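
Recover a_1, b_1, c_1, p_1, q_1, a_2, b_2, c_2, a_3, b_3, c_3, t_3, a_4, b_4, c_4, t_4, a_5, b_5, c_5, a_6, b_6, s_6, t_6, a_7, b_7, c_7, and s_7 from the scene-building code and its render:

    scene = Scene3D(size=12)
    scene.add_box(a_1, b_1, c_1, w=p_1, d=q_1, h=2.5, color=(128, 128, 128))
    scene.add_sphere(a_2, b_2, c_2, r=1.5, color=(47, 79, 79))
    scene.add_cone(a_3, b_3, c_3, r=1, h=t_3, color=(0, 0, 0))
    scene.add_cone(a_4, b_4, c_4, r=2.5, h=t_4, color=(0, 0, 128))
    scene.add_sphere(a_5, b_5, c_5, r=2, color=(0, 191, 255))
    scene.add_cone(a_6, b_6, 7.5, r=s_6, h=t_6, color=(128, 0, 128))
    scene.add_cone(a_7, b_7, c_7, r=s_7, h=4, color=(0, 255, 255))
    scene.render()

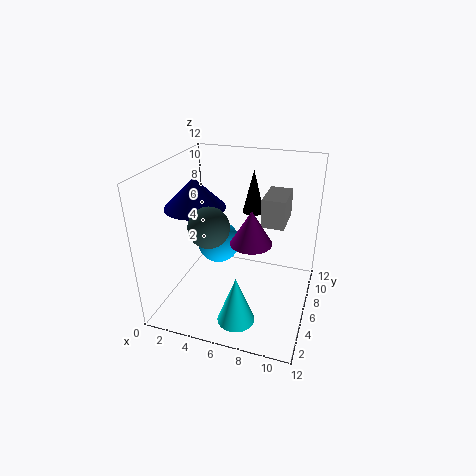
a_1 = 7.5; b_1 = 7.5; c_1 = 6.5; p_1 = 2; q_1 = 3.5; a_2 = 5; b_2 = 2.5; c_2 = 8.5; a_3 = 6; b_3 = 10.5; c_3 = 6.5; t_3 = 4; a_4 = 2.5; b_4 = 5.5; c_4 = 8.5; t_4 = 2.5; a_5 = 3; b_5 = 9; c_5 = 3.5; a_6 = 8; b_6 = 3; s_6 = 1.5; t_6 = 2.5; a_7 = 7; b_7 = 2.5; c_7 = 0.5; s_7 = 1.5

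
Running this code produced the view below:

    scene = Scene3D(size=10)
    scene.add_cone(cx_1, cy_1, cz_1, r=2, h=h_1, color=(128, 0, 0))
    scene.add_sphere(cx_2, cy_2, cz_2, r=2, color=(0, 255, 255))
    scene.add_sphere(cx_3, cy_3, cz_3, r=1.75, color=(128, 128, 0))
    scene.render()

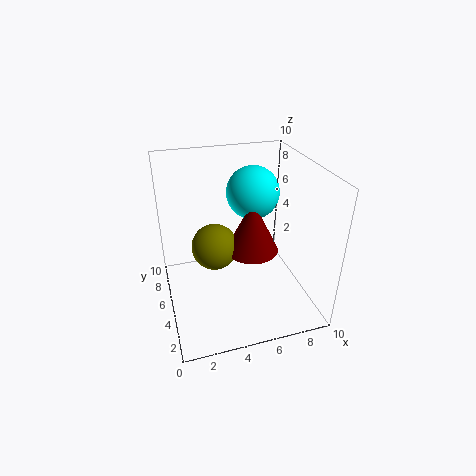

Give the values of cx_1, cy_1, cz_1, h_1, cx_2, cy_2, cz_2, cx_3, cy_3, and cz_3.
cx_1 = 6.5, cy_1 = 6.25, cz_1 = 3, h_1 = 4, cx_2 = 7, cy_2 = 7.75, cz_2 = 7, cx_3 = 3.75, cy_3 = 7, cz_3 = 3.25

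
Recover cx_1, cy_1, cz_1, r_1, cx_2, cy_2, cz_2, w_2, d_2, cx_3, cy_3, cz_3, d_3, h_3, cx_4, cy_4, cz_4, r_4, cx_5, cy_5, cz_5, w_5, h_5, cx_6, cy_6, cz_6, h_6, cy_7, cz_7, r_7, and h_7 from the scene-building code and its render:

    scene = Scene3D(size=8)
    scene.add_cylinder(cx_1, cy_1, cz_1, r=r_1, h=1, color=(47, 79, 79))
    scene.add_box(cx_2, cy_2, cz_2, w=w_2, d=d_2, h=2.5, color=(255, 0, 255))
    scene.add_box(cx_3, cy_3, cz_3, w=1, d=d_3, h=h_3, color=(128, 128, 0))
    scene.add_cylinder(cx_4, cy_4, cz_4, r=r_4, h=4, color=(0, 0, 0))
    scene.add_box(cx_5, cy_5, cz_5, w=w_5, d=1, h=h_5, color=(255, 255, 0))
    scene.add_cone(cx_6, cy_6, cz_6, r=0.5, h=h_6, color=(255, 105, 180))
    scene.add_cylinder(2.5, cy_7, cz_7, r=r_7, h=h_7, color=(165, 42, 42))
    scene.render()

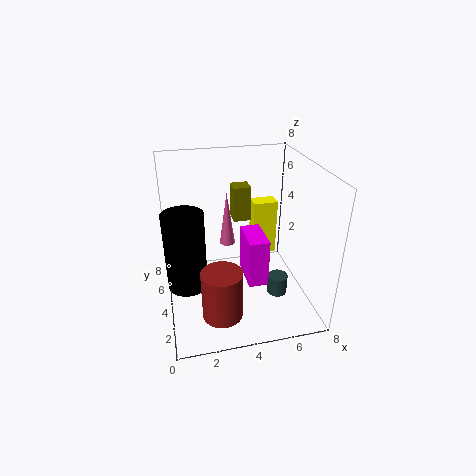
cx_1 = 5.5; cy_1 = 1.5; cz_1 = 2; r_1 = 0.5; cx_2 = 4; cy_2 = 1.5; cz_2 = 2.5; w_2 = 1; d_2 = 2; cx_3 = 4; cy_3 = 5; cz_3 = 4.5; d_3 = 1; h_3 = 2; cx_4 = 1; cy_4 = 2.5; cz_4 = 2.5; r_4 = 1; cx_5 = 5.5; cy_5 = 6; cz_5 = 1.5; w_5 = 1.5; h_5 = 3.5; cx_6 = 4; cy_6 = 7; cz_6 = 2; h_6 = 3.5; cy_7 = 1; cz_7 = 1.5; r_7 = 1; h_7 = 2.5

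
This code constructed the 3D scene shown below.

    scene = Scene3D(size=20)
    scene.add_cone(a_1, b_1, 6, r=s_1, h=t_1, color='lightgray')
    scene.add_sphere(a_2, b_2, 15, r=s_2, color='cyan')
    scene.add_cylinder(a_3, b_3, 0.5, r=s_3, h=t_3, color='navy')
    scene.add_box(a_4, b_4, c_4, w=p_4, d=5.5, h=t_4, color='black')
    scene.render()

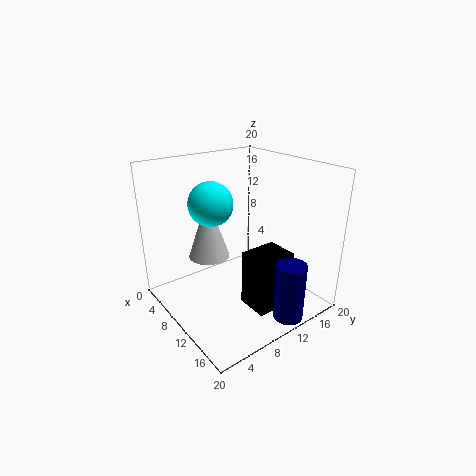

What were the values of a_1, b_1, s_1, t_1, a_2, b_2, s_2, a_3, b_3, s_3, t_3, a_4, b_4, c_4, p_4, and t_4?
a_1 = 5.5
b_1 = 8
s_1 = 3
t_1 = 9
a_2 = 8
b_2 = 7
s_2 = 3
a_3 = 18
b_3 = 12.5
s_3 = 2
t_3 = 8
a_4 = 11.5
b_4 = 9.5
c_4 = 0.5
p_4 = 4.5
t_4 = 8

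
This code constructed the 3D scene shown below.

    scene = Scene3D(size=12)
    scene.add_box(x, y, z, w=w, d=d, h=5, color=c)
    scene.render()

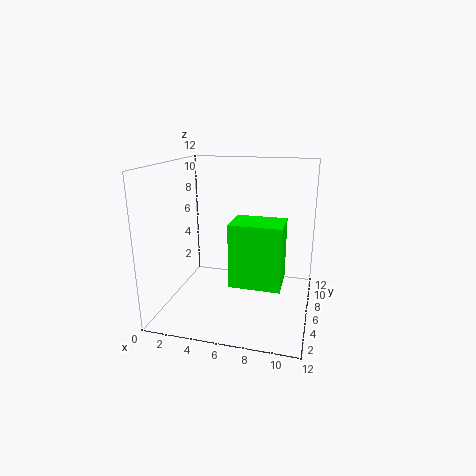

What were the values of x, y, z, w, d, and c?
x = 6, y = 3, z = 3, w = 4, d = 3, c = 'lime'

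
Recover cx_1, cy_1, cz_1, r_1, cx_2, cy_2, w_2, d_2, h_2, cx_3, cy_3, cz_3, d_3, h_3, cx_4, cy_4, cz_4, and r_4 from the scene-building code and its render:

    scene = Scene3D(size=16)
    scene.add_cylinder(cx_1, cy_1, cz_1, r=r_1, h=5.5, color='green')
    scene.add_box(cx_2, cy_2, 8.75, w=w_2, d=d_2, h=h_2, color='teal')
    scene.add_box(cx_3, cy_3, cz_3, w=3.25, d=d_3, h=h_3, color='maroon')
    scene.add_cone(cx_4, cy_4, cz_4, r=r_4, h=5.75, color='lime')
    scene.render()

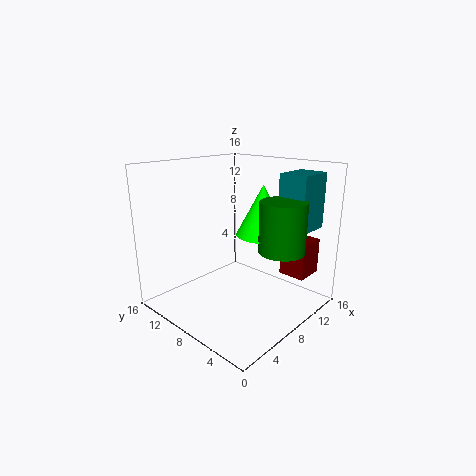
cx_1 = 10; cy_1 = 3.5; cz_1 = 7; r_1 = 2.5; cx_2 = 11.5; cy_2 = 2; w_2 = 4.25; d_2 = 3.25; h_2 = 6.25; cx_3 = 11.25; cy_3 = 1.5; cz_3 = 3.75; d_3 = 3; h_3 = 4; cx_4 = 10.75; cy_4 = 6.75; cz_4 = 8; r_4 = 3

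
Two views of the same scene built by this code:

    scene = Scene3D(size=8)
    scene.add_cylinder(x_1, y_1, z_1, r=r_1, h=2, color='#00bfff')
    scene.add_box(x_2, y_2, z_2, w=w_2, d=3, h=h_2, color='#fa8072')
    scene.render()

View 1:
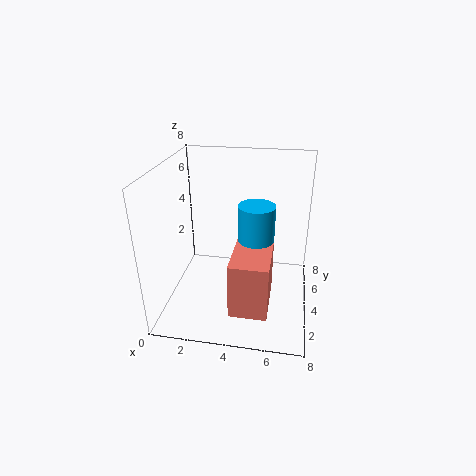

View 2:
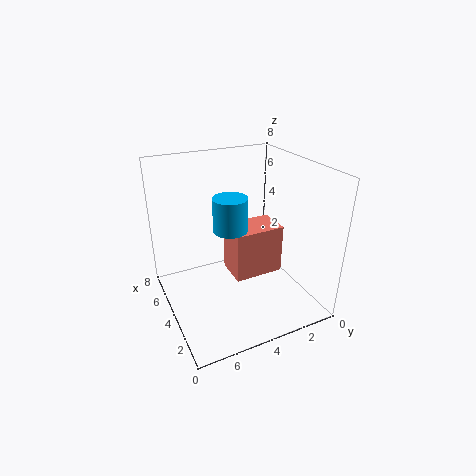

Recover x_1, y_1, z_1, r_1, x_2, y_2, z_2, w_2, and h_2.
x_1 = 5, y_1 = 4, z_1 = 4, r_1 = 1, x_2 = 4, y_2 = 1, z_2 = 1, w_2 = 2, h_2 = 3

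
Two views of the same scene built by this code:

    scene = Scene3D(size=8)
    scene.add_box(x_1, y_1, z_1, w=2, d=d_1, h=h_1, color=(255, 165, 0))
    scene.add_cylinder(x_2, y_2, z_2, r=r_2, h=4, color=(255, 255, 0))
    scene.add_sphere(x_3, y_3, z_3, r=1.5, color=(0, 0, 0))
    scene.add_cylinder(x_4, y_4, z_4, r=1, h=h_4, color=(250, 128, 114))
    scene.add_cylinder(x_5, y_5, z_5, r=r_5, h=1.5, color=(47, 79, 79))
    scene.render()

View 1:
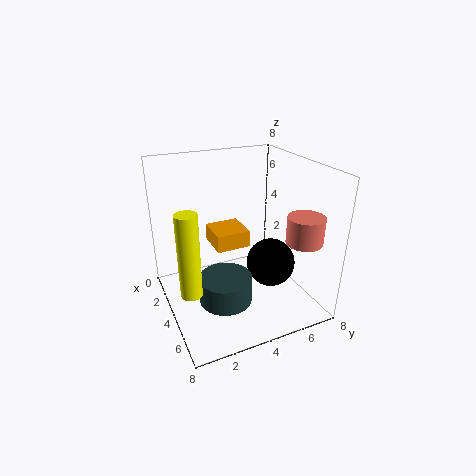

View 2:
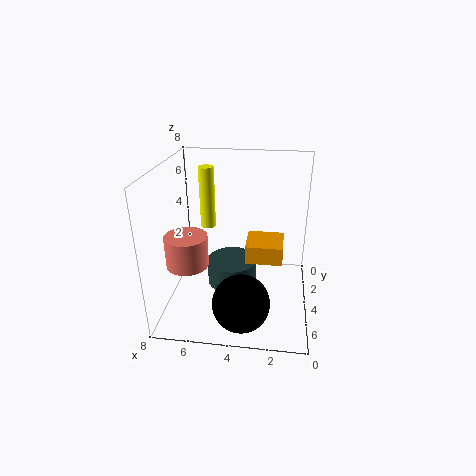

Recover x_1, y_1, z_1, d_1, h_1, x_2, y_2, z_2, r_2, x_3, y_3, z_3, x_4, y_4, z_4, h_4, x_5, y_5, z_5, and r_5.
x_1 = 1.5
y_1 = 3
z_1 = 3
d_1 = 2
h_1 = 1
x_2 = 6.5
y_2 = 0.5
z_2 = 3
r_2 = 0.5
x_3 = 3.5
y_3 = 6.5
z_3 = 1.5
x_4 = 6
y_4 = 7
z_4 = 4
h_4 = 1.5
x_5 = 4.5
y_5 = 3
z_5 = 0.5
r_5 = 1.5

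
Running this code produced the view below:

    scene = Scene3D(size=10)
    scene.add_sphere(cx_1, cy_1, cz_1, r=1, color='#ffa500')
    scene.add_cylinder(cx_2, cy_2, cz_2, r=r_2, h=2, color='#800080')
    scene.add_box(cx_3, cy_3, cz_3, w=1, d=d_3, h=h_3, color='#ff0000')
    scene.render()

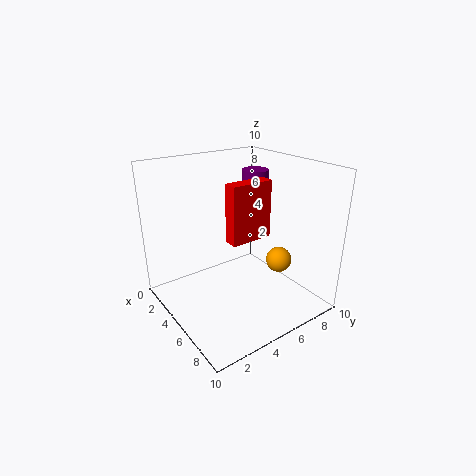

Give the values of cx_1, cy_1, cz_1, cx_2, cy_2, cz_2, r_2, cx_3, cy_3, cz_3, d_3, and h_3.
cx_1 = 5
cy_1 = 9
cz_1 = 2
cx_2 = 3
cy_2 = 8
cz_2 = 7
r_2 = 1
cx_3 = 5
cy_3 = 4
cz_3 = 5
d_3 = 3
h_3 = 4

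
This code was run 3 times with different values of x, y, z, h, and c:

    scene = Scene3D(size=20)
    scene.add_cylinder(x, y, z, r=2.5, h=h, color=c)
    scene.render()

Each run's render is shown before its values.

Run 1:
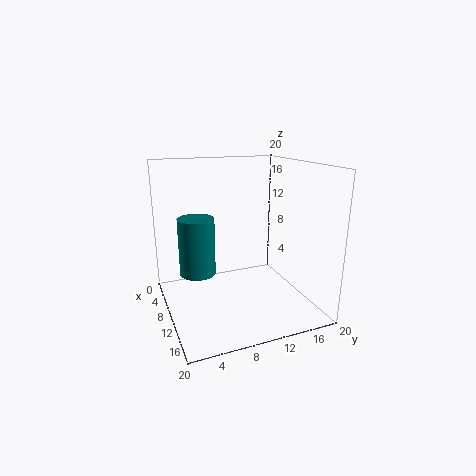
x = 8.5; y = 4.5; z = 5; h = 8; c = 'teal'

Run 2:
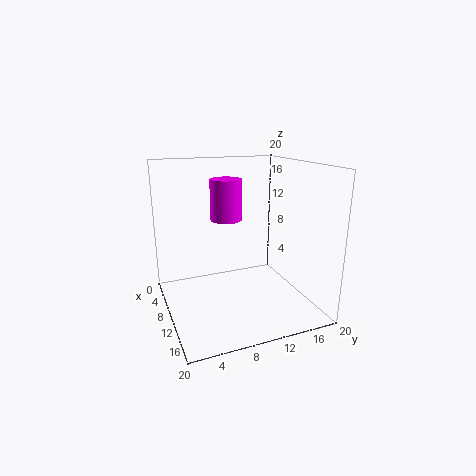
x = 2.5; y = 11; z = 10.5; h = 6.5; c = 'magenta'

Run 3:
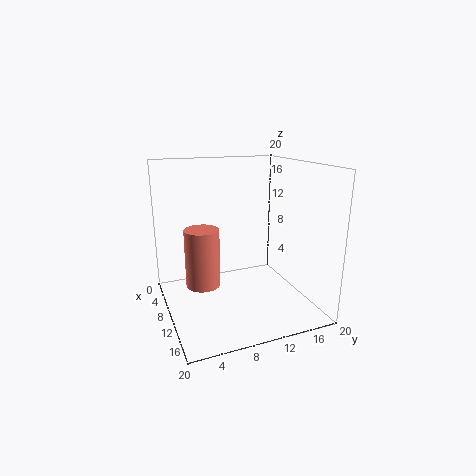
x = 7.5; y = 5.5; z = 2.5; h = 8.5; c = 'salmon'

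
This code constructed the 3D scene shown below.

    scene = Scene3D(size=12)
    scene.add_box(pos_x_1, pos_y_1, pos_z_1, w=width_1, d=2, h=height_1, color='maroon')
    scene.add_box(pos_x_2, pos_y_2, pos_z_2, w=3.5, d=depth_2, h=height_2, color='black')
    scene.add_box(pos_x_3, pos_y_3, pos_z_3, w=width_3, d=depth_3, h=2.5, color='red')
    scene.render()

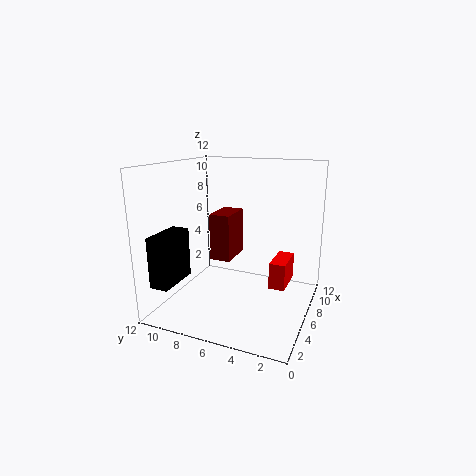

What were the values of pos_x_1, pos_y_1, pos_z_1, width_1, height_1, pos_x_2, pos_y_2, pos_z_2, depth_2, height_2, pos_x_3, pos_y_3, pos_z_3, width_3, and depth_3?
pos_x_1 = 8.5, pos_y_1 = 8, pos_z_1 = 2.5, width_1 = 3.5, height_1 = 4.5, pos_x_2 = 0.5, pos_y_2 = 9.5, pos_z_2 = 3, depth_2 = 1.5, height_2 = 4, pos_x_3 = 8.5, pos_y_3 = 2.5, pos_z_3 = 0.5, width_3 = 3.5, depth_3 = 1.5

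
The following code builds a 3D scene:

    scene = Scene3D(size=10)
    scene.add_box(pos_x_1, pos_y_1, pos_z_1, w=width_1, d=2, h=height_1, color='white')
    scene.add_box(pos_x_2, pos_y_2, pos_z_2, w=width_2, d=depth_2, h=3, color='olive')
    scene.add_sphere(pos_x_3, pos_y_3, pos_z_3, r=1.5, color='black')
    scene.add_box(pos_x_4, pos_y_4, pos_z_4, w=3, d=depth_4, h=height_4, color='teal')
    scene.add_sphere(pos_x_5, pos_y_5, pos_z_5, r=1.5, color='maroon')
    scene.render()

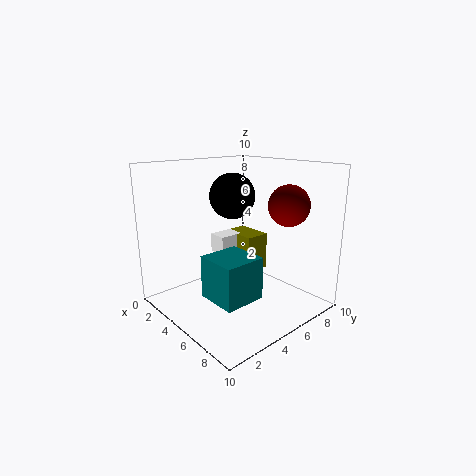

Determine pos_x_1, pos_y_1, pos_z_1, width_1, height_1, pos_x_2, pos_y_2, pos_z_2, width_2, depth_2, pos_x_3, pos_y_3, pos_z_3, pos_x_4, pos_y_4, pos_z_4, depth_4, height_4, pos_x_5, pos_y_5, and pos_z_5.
pos_x_1 = 0.5
pos_y_1 = 6
pos_z_1 = 2.5
width_1 = 1.5
height_1 = 1.5
pos_x_2 = 0.5
pos_y_2 = 7.5
pos_z_2 = 1
width_2 = 3
depth_2 = 2
pos_x_3 = 5
pos_y_3 = 4.5
pos_z_3 = 8
pos_x_4 = 4
pos_y_4 = 2.5
pos_z_4 = 1
depth_4 = 3
height_4 = 3
pos_x_5 = 6.5
pos_y_5 = 8.5
pos_z_5 = 7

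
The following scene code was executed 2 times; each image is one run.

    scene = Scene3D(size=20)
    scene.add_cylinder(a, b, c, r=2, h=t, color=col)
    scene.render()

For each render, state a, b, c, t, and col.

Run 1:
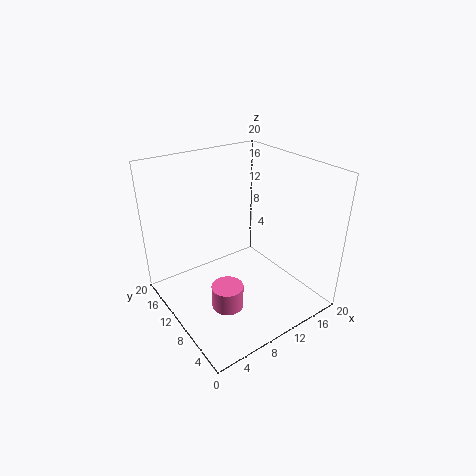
a = 5; b = 5.25; c = 4; t = 3; col = 'hotpink'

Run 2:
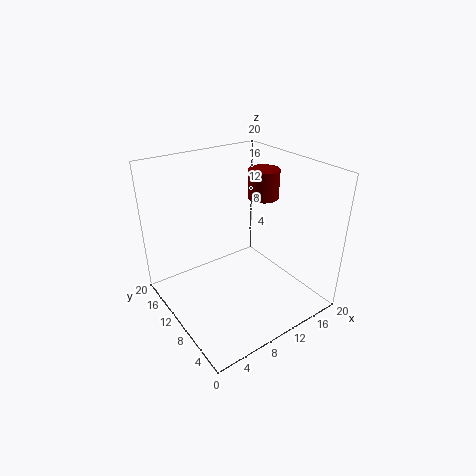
a = 12.75; b = 8.25; c = 16; t = 3.75; col = 'maroon'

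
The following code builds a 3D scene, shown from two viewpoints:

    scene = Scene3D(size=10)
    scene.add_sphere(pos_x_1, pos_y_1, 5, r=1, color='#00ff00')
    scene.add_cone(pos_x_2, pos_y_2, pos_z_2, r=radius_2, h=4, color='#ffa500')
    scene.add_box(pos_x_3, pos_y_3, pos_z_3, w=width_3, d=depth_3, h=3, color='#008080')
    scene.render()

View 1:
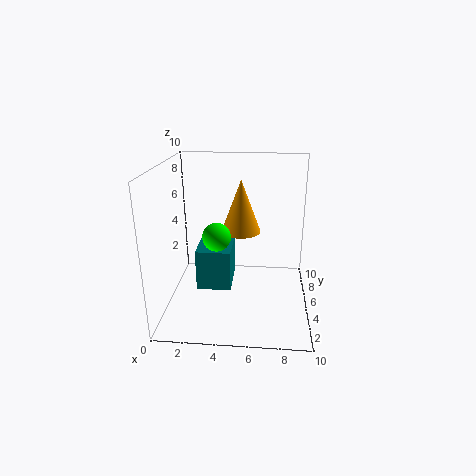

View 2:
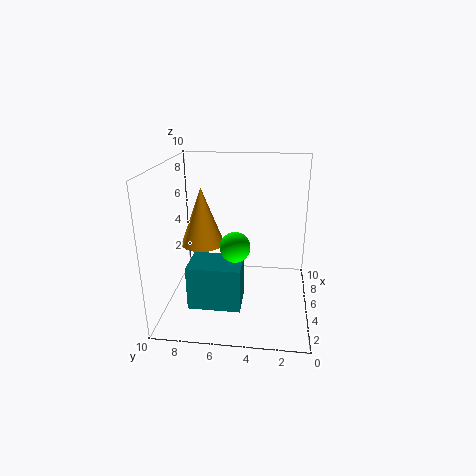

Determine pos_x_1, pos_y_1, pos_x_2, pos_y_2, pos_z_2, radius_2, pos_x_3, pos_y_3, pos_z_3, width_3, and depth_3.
pos_x_1 = 3.5; pos_y_1 = 5; pos_x_2 = 5; pos_y_2 = 7.5; pos_z_2 = 4.5; radius_2 = 1.5; pos_x_3 = 2; pos_y_3 = 4.5; pos_z_3 = 1; width_3 = 2.5; depth_3 = 3.5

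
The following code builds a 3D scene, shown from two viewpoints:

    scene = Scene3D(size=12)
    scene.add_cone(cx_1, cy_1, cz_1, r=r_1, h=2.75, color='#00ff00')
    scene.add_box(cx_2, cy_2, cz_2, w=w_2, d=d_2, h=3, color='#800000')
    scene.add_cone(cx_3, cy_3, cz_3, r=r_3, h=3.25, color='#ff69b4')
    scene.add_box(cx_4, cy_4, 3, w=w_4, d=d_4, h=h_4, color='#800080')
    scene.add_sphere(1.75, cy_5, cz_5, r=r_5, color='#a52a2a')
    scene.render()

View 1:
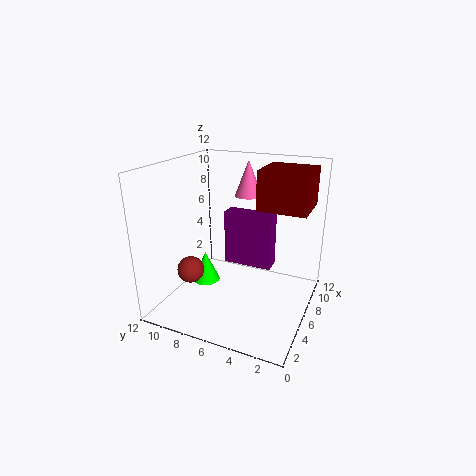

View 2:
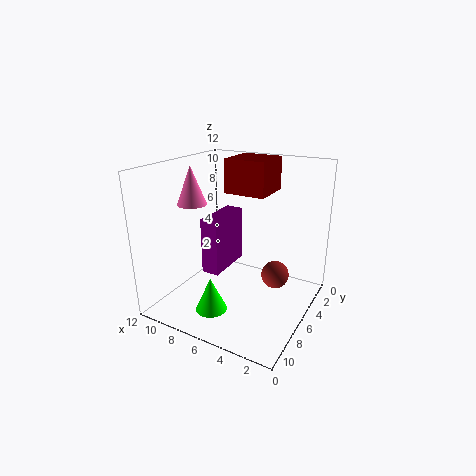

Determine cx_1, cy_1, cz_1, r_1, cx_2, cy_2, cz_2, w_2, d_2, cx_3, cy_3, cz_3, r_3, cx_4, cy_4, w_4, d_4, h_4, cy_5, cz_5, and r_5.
cx_1 = 6.5, cy_1 = 9.5, cz_1 = 1, r_1 = 1.25, cx_2 = 4.75, cy_2 = 0.25, cz_2 = 9, w_2 = 3.75, d_2 = 3.75, cx_3 = 10, cy_3 = 6.75, cz_3 = 8.5, r_3 = 1.25, cx_4 = 7, cy_4 = 3.5, w_4 = 1.5, d_4 = 4.25, h_4 = 4.75, cy_5 = 8, cz_5 = 4.75, r_5 = 1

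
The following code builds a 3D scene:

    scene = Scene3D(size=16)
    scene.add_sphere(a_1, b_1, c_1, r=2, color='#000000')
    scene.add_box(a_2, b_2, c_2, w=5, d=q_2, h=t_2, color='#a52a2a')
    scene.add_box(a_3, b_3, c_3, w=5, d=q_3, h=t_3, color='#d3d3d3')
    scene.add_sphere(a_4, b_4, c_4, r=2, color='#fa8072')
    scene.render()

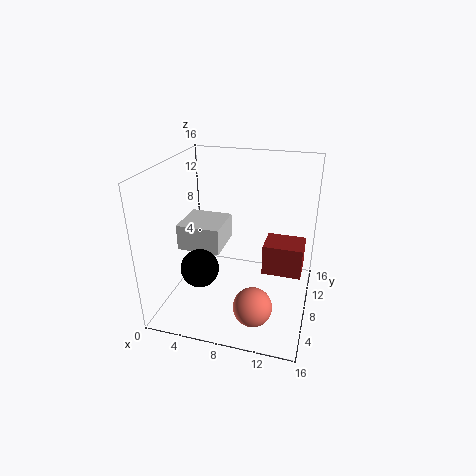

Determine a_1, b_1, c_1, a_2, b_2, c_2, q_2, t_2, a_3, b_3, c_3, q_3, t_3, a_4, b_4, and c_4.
a_1 = 5, b_1 = 4, c_1 = 6, a_2 = 10, b_2 = 12, c_2 = 1, q_2 = 4, t_2 = 4, a_3 = 1, b_3 = 7, c_3 = 6, q_3 = 5, t_3 = 3, a_4 = 11, b_4 = 3, c_4 = 3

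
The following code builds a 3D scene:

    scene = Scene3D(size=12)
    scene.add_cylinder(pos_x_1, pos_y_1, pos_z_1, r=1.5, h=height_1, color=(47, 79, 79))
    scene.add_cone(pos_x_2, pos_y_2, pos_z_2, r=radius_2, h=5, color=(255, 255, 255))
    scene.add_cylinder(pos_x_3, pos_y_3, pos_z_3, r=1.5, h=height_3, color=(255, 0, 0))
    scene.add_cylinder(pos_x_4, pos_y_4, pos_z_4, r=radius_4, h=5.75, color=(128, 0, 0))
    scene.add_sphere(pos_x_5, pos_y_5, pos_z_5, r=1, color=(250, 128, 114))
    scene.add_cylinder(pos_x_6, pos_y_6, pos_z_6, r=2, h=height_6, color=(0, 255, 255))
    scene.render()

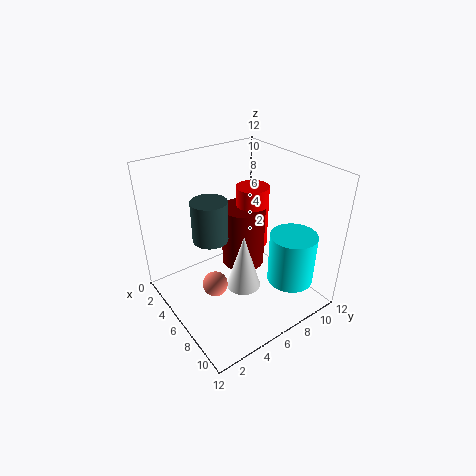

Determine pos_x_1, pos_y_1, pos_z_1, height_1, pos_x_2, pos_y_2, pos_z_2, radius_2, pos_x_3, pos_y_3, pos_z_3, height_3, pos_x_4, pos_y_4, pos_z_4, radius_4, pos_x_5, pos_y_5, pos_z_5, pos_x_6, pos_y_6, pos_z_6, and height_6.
pos_x_1 = 4.5, pos_y_1 = 4.25, pos_z_1 = 5.75, height_1 = 3.5, pos_x_2 = 6.5, pos_y_2 = 6.25, pos_z_2 = 1.25, radius_2 = 1.5, pos_x_3 = 3.75, pos_y_3 = 9.25, pos_z_3 = 3.25, height_3 = 5.75, pos_x_4 = 3.75, pos_y_4 = 8.25, pos_z_4 = 1.5, radius_4 = 2, pos_x_5 = 7, pos_y_5 = 3, pos_z_5 = 3.25, pos_x_6 = 8.75, pos_y_6 = 9.75, pos_z_6 = 1.75, height_6 = 4.5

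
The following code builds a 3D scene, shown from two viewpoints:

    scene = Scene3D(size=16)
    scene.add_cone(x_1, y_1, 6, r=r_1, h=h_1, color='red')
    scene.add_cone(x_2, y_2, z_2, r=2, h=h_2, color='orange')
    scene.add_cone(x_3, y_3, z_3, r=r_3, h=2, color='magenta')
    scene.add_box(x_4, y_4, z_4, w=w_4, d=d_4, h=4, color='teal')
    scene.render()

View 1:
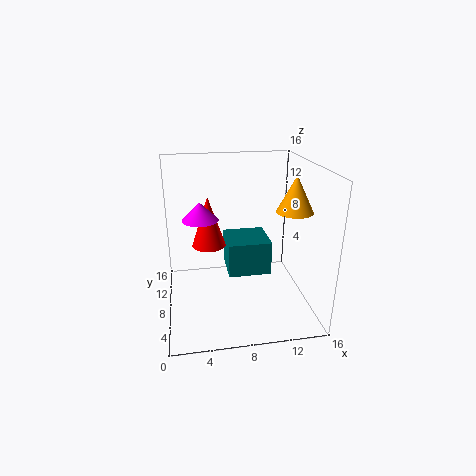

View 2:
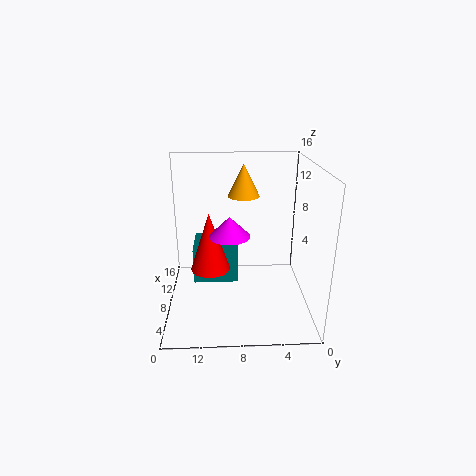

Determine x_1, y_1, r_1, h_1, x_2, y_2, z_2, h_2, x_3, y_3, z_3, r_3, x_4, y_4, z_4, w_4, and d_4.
x_1 = 5; y_1 = 11; r_1 = 2; h_1 = 6; x_2 = 14; y_2 = 7; z_2 = 11; h_2 = 4; x_3 = 4; y_3 = 9; z_3 = 10; r_3 = 2; x_4 = 7; y_4 = 8; z_4 = 3; w_4 = 5; d_4 = 5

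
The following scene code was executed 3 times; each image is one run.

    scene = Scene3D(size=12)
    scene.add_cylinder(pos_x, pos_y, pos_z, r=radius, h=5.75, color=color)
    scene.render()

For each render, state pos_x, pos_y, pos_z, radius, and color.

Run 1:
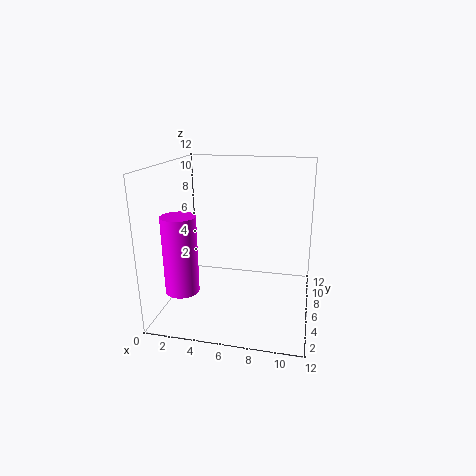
pos_x = 2.75; pos_y = 1.5; pos_z = 3.25; radius = 1.25; color = 'magenta'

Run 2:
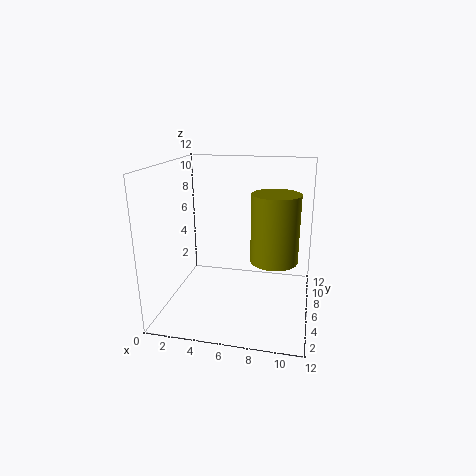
pos_x = 9; pos_y = 6.5; pos_z = 4; radius = 2; color = 'olive'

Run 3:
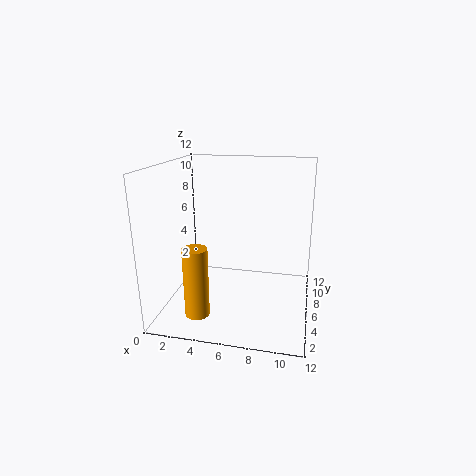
pos_x = 3.25; pos_y = 3; pos_z = 0.25; radius = 1; color = 'orange'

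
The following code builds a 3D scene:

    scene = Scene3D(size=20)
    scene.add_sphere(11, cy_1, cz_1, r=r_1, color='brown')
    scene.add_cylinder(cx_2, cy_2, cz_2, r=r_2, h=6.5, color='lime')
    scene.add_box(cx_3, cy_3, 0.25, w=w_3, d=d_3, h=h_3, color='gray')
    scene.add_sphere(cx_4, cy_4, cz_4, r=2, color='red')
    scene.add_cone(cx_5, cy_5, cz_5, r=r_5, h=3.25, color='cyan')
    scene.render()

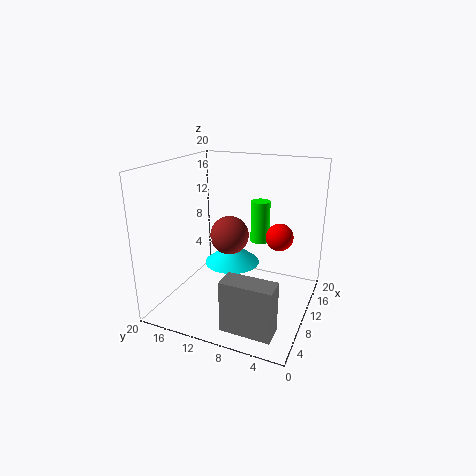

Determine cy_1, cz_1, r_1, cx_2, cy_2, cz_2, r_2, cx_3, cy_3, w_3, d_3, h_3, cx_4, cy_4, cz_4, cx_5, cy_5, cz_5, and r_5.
cy_1 = 11.75
cz_1 = 9.75
r_1 = 2.75
cx_2 = 17
cy_2 = 9.25
cz_2 = 7
r_2 = 1.5
cx_3 = 2.25
cy_3 = 2.5
w_3 = 3
d_3 = 6.75
h_3 = 7
cx_4 = 14.25
cy_4 = 5.25
cz_4 = 9.25
cx_5 = 14
cy_5 = 12.75
cz_5 = 4
r_5 = 4.25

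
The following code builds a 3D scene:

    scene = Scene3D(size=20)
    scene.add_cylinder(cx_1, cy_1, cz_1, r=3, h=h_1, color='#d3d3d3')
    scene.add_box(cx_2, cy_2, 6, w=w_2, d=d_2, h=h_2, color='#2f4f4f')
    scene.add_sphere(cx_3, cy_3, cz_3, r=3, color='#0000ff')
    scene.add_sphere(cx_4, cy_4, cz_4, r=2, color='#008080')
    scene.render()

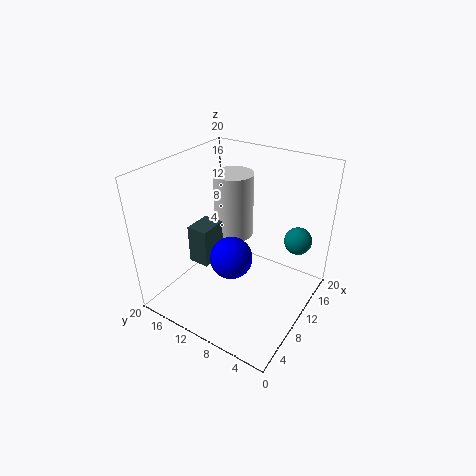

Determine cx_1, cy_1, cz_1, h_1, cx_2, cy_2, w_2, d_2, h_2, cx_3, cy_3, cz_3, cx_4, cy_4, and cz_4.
cx_1 = 15, cy_1 = 14, cz_1 = 7, h_1 = 10, cx_2 = 6.5, cy_2 = 13, w_2 = 4, d_2 = 3, h_2 = 5.5, cx_3 = 9, cy_3 = 10.5, cz_3 = 7, cx_4 = 16, cy_4 = 3.5, cz_4 = 8.5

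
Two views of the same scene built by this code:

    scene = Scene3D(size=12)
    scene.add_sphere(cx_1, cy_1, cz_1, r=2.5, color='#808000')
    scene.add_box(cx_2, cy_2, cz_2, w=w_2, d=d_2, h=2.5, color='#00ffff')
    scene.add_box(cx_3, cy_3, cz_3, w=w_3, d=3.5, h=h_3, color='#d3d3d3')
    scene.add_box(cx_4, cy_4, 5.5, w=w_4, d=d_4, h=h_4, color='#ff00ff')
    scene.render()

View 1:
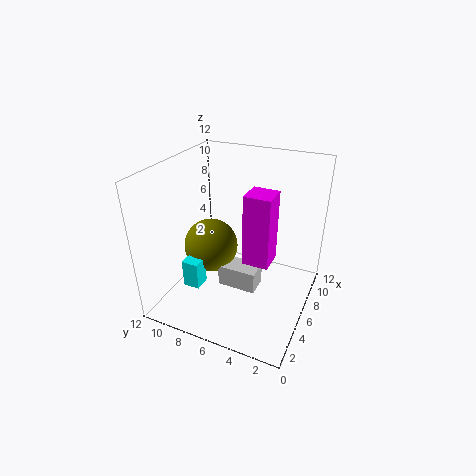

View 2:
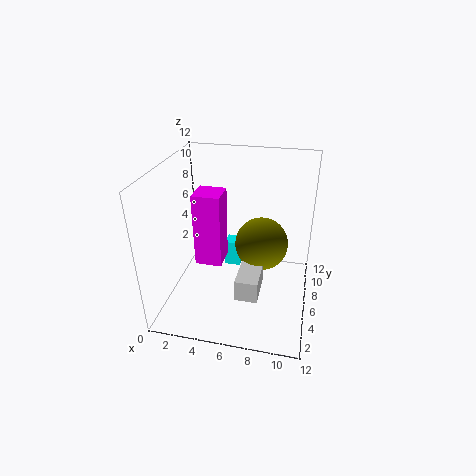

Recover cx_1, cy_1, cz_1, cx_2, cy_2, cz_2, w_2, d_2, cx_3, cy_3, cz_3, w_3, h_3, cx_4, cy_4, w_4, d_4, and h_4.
cx_1 = 7.5
cy_1 = 9.5
cz_1 = 3.5
cx_2 = 4
cy_2 = 9
cz_2 = 1
w_2 = 1.5
d_2 = 1.5
cx_3 = 6
cy_3 = 4.5
cz_3 = 0.5
w_3 = 2
h_3 = 2
cx_4 = 3.5
cy_4 = 2.5
w_4 = 2
d_4 = 2
h_4 = 5.5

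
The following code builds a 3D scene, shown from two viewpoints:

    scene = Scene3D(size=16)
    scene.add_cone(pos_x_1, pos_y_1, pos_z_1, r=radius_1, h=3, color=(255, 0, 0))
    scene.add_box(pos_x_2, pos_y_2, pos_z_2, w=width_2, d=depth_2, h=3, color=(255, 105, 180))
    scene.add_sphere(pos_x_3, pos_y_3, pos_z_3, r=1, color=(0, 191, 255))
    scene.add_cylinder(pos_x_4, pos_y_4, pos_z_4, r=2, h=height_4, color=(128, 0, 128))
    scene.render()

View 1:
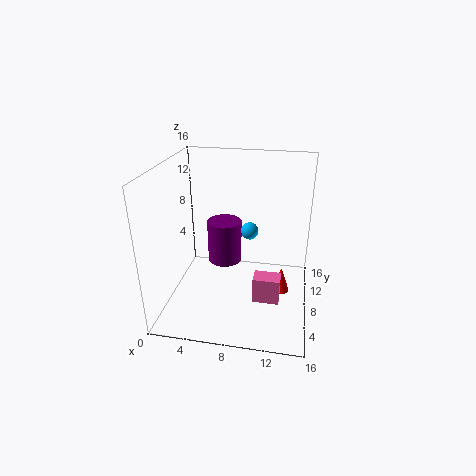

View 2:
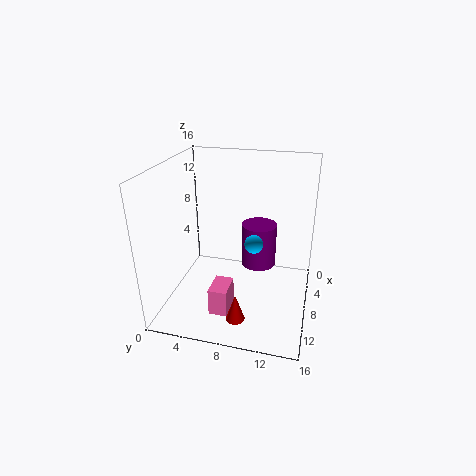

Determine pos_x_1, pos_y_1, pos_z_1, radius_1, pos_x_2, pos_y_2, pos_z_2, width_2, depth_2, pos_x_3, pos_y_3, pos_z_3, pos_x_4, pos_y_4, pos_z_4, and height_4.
pos_x_1 = 13
pos_y_1 = 9
pos_z_1 = 1
radius_1 = 1
pos_x_2 = 10
pos_y_2 = 6
pos_z_2 = 1
width_2 = 3
depth_2 = 2
pos_x_3 = 9
pos_y_3 = 10
pos_z_3 = 8
pos_x_4 = 6
pos_y_4 = 10
pos_z_4 = 4
height_4 = 5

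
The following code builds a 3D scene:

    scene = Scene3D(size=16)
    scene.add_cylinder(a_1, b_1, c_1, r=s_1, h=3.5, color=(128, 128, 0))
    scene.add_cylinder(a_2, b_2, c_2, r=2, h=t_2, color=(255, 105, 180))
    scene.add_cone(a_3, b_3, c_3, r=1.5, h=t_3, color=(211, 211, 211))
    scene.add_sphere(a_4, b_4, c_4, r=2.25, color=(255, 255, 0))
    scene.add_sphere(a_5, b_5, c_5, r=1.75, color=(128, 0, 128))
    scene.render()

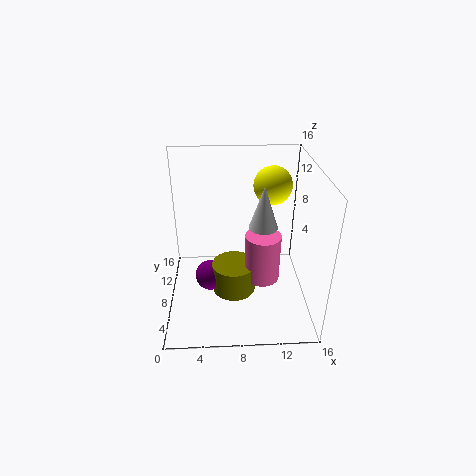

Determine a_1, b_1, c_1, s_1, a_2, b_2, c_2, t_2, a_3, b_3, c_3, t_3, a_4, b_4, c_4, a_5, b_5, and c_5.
a_1 = 7.5
b_1 = 7.75
c_1 = 1.25
s_1 = 2.5
a_2 = 10.75
b_2 = 7.5
c_2 = 3
t_2 = 5.5
a_3 = 10.5
b_3 = 6.25
c_3 = 10.25
t_3 = 4.5
a_4 = 12.25
b_4 = 12
c_4 = 12.5
a_5 = 4.75
b_5 = 8
c_5 = 3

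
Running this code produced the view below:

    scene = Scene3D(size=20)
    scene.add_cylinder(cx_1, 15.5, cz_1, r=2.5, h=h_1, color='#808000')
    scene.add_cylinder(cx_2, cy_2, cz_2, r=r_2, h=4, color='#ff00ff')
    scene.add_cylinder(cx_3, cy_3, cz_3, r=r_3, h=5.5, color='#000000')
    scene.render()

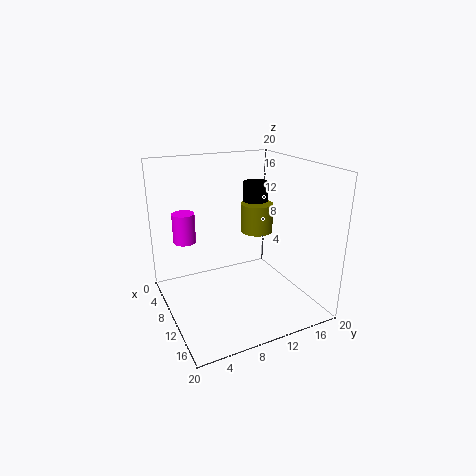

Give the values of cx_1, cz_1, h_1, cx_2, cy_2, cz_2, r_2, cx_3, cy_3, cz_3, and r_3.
cx_1 = 5.5; cz_1 = 8.5; h_1 = 4.5; cx_2 = 8; cy_2 = 3; cz_2 = 10; r_2 = 1.5; cx_3 = 4; cy_3 = 16; cz_3 = 10.5; r_3 = 2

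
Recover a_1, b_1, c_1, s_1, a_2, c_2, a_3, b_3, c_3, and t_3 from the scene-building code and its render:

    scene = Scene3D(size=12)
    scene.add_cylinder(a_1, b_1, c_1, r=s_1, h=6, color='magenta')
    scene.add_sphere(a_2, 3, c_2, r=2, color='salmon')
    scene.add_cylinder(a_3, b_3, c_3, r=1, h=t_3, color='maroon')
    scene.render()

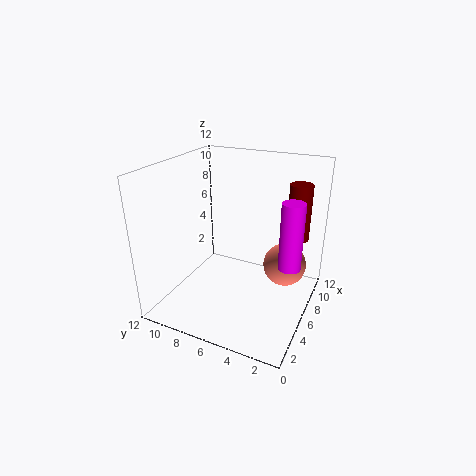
a_1 = 8
b_1 = 2
c_1 = 3
s_1 = 1
a_2 = 10
c_2 = 2
a_3 = 10
b_3 = 2
c_3 = 5
t_3 = 5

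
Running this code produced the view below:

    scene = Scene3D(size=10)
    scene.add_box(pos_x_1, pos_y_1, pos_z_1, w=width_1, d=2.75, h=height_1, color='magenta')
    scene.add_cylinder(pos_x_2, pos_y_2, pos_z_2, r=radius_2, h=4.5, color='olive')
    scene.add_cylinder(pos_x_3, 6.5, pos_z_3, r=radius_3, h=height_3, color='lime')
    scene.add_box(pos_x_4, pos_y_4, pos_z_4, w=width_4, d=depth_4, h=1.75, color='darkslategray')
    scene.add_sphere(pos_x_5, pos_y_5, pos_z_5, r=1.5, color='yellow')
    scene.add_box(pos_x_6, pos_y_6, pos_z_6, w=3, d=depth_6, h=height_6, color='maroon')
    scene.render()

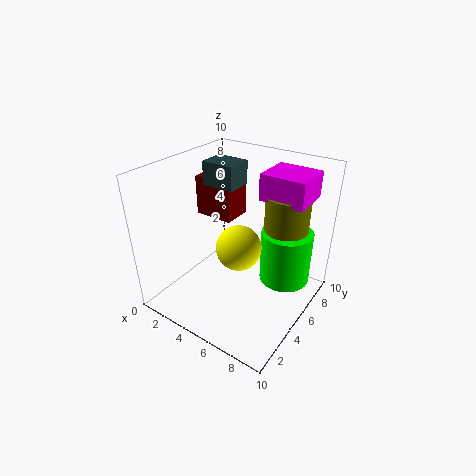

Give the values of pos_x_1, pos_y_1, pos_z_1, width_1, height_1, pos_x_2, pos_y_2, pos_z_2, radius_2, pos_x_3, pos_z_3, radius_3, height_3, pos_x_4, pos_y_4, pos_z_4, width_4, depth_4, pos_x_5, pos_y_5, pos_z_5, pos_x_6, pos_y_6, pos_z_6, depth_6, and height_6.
pos_x_1 = 6.25
pos_y_1 = 5.5
pos_z_1 = 8
width_1 = 3
height_1 = 1.75
pos_x_2 = 7.75
pos_y_2 = 6.75
pos_z_2 = 3.75
radius_2 = 1.5
pos_x_3 = 8
pos_z_3 = 2
radius_3 = 1.75
height_3 = 3.75
pos_x_4 = 1.25
pos_y_4 = 6
pos_z_4 = 7.75
width_4 = 2.5
depth_4 = 2
pos_x_5 = 5.75
pos_y_5 = 4
pos_z_5 = 5
pos_x_6 = 0.5
pos_y_6 = 6
pos_z_6 = 5.25
depth_6 = 2.25
height_6 = 3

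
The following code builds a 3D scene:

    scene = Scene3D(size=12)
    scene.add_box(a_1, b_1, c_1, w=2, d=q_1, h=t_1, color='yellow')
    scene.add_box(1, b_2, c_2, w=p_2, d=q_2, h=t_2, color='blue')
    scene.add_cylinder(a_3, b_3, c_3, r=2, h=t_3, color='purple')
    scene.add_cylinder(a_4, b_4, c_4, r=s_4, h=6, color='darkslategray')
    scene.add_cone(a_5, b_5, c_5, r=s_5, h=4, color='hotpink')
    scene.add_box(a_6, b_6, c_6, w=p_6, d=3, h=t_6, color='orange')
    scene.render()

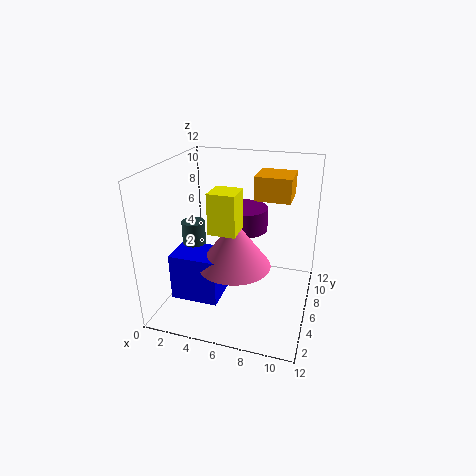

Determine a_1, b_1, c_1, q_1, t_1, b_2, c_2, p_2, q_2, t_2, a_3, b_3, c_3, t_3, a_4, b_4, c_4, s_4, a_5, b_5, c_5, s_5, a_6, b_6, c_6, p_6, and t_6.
a_1 = 5
b_1 = 2
c_1 = 8
q_1 = 2
t_1 = 3
b_2 = 3
c_2 = 1
p_2 = 4
q_2 = 3
t_2 = 4
a_3 = 6
b_3 = 8
c_3 = 6
t_3 = 2
a_4 = 2
b_4 = 6
c_4 = 1
s_4 = 1
a_5 = 6
b_5 = 5
c_5 = 4
s_5 = 3
a_6 = 7
b_6 = 7
c_6 = 9
p_6 = 3
t_6 = 2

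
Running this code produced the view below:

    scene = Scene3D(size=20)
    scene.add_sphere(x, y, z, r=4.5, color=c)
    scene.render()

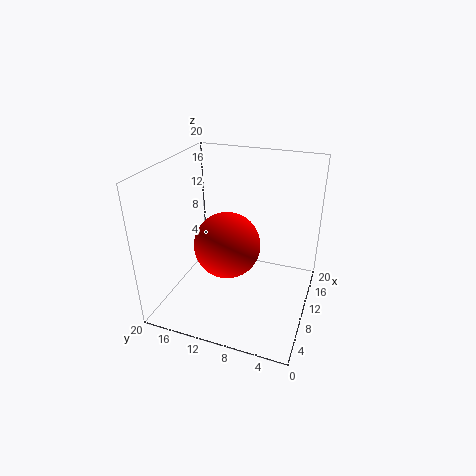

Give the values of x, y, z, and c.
x = 8.5, y = 11, z = 9.5, c = 'red'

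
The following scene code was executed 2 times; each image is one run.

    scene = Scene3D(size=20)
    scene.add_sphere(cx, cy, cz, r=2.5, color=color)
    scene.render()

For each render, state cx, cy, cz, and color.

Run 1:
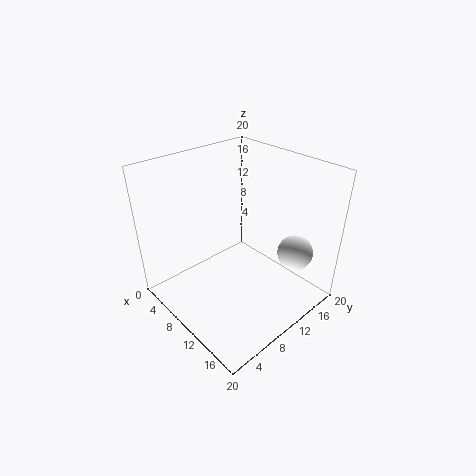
cx = 15.5
cy = 16
cz = 7.5
color = 'white'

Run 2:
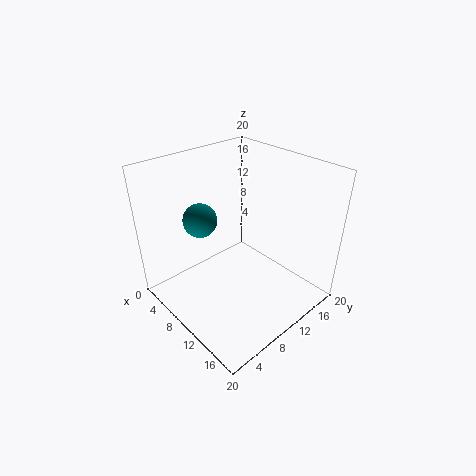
cx = 4
cy = 8
cz = 11
color = 'teal'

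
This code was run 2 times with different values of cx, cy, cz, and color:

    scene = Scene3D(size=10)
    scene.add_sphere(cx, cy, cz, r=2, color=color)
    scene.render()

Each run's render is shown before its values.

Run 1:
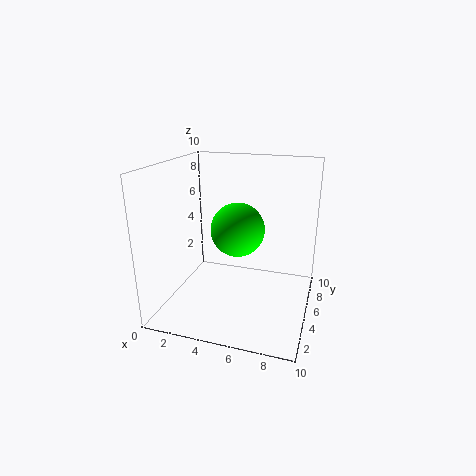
cx = 4.5, cy = 6.5, cz = 5, color = 'lime'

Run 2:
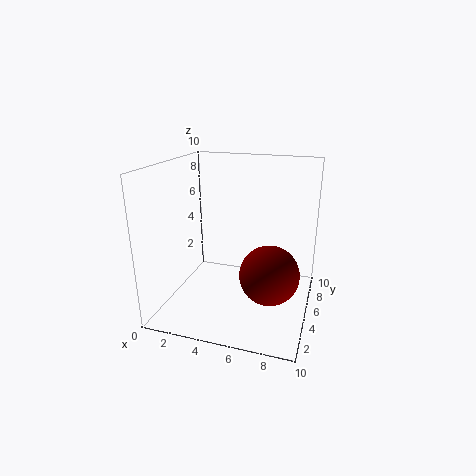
cx = 7.5, cy = 4, cz = 3, color = 'maroon'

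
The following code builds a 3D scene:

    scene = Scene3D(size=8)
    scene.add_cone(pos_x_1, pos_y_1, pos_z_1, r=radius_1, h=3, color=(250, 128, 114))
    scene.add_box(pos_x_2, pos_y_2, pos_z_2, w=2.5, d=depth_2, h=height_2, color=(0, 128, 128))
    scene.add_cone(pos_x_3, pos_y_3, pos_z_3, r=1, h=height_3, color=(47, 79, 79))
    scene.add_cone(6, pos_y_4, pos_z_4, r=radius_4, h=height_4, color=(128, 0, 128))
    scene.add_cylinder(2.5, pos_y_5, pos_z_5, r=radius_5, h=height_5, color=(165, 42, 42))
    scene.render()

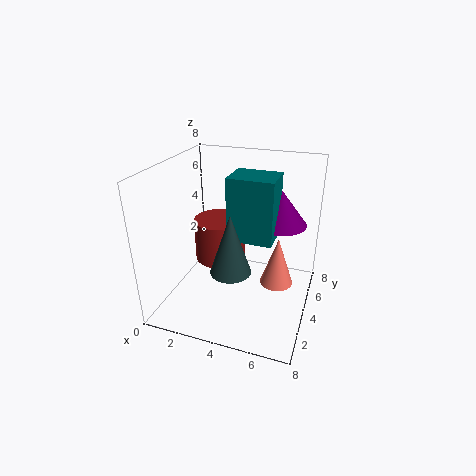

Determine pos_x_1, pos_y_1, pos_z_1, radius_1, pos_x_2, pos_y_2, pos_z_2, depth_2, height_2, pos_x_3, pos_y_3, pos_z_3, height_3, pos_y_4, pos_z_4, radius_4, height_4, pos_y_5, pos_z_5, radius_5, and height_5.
pos_x_1 = 6; pos_y_1 = 5.5; pos_z_1 = 0.5; radius_1 = 1; pos_x_2 = 3.5; pos_y_2 = 3.5; pos_z_2 = 4; depth_2 = 2; height_2 = 3.5; pos_x_3 = 4.5; pos_y_3 = 1.5; pos_z_3 = 3.5; height_3 = 3; pos_y_4 = 5.5; pos_z_4 = 4.5; radius_4 = 1.5; height_4 = 2; pos_y_5 = 5; pos_z_5 = 2; radius_5 = 1.5; height_5 = 2.5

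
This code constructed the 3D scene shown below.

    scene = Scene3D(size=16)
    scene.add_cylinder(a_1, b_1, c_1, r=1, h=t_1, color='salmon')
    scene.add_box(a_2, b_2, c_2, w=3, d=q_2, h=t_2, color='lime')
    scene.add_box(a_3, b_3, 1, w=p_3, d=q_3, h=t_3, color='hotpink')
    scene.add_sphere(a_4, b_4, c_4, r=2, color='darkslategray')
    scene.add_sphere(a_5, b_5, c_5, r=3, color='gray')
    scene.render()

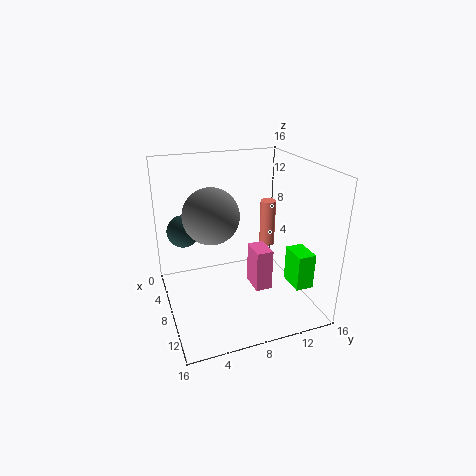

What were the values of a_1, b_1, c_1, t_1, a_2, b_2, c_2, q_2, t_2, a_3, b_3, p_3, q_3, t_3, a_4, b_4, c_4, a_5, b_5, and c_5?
a_1 = 3, b_1 = 14, c_1 = 4, t_1 = 6, a_2 = 10, b_2 = 13, c_2 = 3, q_2 = 2, t_2 = 4, a_3 = 6, b_3 = 10, p_3 = 3, q_3 = 2, t_3 = 5, a_4 = 2, b_4 = 3, c_4 = 7, a_5 = 8, b_5 = 5, c_5 = 11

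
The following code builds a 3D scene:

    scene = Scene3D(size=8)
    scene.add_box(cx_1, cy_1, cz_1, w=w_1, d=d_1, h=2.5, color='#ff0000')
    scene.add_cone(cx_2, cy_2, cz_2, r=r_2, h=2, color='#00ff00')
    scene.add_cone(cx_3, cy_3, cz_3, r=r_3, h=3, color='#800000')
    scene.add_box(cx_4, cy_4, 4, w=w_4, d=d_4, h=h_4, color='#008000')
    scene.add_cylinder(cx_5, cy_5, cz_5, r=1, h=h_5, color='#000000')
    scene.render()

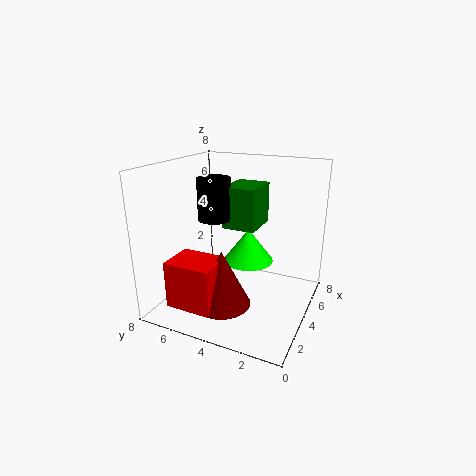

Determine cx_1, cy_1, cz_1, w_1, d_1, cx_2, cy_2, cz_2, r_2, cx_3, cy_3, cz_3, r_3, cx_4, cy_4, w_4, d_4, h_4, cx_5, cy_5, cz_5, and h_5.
cx_1 = 0.5; cy_1 = 4; cz_1 = 1; w_1 = 2; d_1 = 2.5; cx_2 = 5.5; cy_2 = 4; cz_2 = 2; r_2 = 1.5; cx_3 = 2; cy_3 = 4; cz_3 = 1; r_3 = 1.5; cx_4 = 5; cy_4 = 3.5; w_4 = 2.5; d_4 = 2; h_4 = 2.5; cx_5 = 5; cy_5 = 6; cz_5 = 4.5; h_5 = 2.5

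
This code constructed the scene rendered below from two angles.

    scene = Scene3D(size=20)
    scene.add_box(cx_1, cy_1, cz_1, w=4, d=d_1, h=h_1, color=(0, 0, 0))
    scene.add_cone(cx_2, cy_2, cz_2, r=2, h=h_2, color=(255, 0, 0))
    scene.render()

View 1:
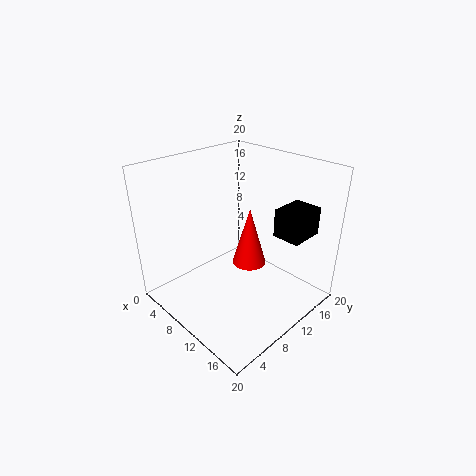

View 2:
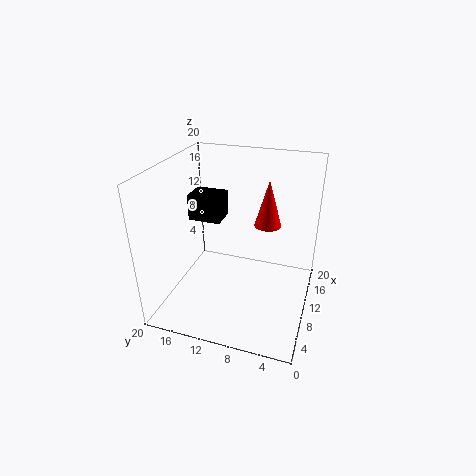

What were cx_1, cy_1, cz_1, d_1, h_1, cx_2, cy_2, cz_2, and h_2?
cx_1 = 13
cy_1 = 14
cz_1 = 10
d_1 = 5
h_1 = 4
cx_2 = 15
cy_2 = 7
cz_2 = 10
h_2 = 7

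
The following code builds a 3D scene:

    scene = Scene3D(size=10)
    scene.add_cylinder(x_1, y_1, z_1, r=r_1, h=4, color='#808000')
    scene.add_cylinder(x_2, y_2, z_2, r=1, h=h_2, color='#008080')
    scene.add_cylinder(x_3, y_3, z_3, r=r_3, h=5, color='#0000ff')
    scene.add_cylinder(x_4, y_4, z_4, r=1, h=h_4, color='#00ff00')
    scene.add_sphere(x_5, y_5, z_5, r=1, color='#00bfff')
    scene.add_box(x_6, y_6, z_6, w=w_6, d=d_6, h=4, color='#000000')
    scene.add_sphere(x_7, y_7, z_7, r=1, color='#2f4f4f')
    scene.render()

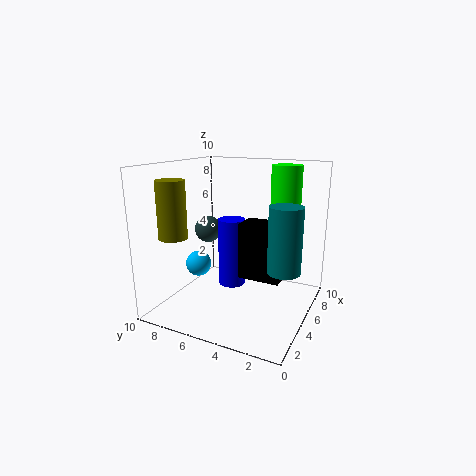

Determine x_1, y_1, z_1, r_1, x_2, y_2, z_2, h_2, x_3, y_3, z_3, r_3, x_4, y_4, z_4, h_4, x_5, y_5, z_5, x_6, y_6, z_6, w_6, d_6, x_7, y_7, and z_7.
x_1 = 3, y_1 = 9, z_1 = 5, r_1 = 1, x_2 = 3, y_2 = 1, z_2 = 4, h_2 = 4, x_3 = 6, y_3 = 6, z_3 = 1, r_3 = 1, x_4 = 6, y_4 = 2, z_4 = 7, h_4 = 3, x_5 = 6, y_5 = 9, z_5 = 2, x_6 = 5, y_6 = 2, z_6 = 2, w_6 = 2, d_6 = 3, x_7 = 6, y_7 = 8, z_7 = 5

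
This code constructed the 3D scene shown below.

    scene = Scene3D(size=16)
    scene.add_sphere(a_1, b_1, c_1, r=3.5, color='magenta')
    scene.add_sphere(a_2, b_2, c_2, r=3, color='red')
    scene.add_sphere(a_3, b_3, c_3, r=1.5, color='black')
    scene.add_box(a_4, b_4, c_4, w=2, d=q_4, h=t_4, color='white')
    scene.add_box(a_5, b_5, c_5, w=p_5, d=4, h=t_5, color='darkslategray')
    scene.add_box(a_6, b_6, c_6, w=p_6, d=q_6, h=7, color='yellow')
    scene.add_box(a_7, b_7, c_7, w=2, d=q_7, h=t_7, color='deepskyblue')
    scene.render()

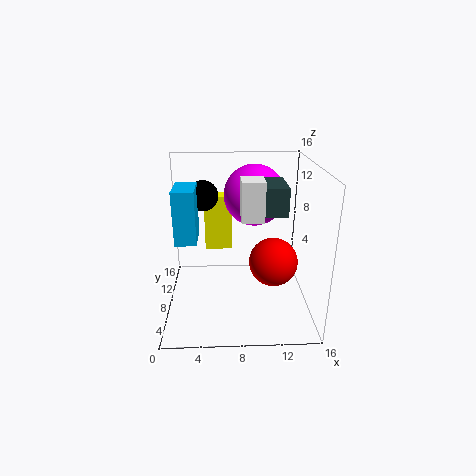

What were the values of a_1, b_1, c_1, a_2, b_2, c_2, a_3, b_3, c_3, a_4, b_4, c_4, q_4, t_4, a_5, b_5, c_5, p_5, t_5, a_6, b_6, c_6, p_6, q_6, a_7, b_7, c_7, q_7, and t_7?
a_1 = 10, b_1 = 11, c_1 = 12, a_2 = 12.5, b_2 = 10.5, c_2 = 3.5, a_3 = 4.5, b_3 = 6, c_3 = 13.5, a_4 = 8, b_4 = 1, c_4 = 12.5, q_4 = 2.5, t_4 = 3.5, a_5 = 10, b_5 = 1, c_5 = 13, p_5 = 2, t_5 = 2.5, a_6 = 4, b_6 = 13.5, c_6 = 4, p_6 = 3.5, q_6 = 2.5, a_7 = 2, b_7 = 2, c_7 = 10, q_7 = 3.5, t_7 = 5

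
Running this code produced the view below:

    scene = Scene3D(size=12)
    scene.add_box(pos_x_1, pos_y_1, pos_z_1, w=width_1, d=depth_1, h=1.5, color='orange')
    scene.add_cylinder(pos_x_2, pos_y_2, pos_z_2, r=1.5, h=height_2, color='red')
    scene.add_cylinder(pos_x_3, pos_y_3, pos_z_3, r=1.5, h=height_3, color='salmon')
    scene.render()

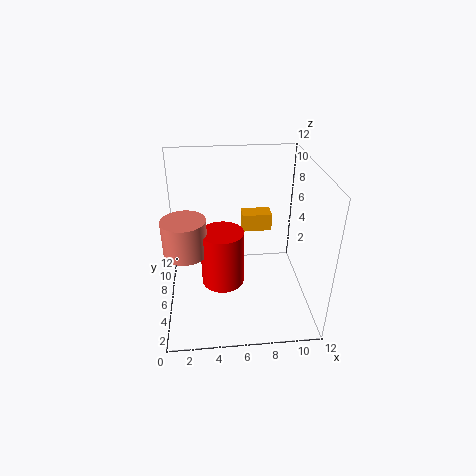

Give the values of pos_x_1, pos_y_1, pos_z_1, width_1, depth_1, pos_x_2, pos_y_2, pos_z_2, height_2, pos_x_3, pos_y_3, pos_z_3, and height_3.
pos_x_1 = 6.5, pos_y_1 = 7, pos_z_1 = 6, width_1 = 2.5, depth_1 = 1.5, pos_x_2 = 4.5, pos_y_2 = 2, pos_z_2 = 5, height_2 = 4, pos_x_3 = 2, pos_y_3 = 2, pos_z_3 = 7.5, height_3 = 2.5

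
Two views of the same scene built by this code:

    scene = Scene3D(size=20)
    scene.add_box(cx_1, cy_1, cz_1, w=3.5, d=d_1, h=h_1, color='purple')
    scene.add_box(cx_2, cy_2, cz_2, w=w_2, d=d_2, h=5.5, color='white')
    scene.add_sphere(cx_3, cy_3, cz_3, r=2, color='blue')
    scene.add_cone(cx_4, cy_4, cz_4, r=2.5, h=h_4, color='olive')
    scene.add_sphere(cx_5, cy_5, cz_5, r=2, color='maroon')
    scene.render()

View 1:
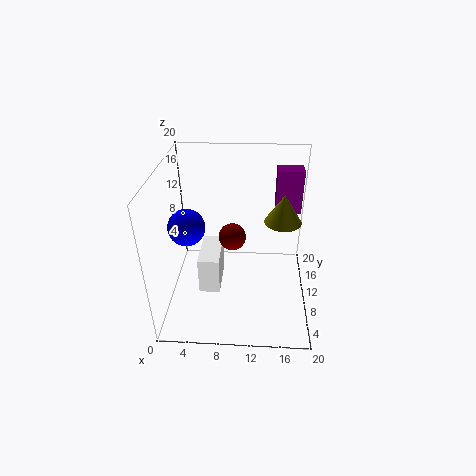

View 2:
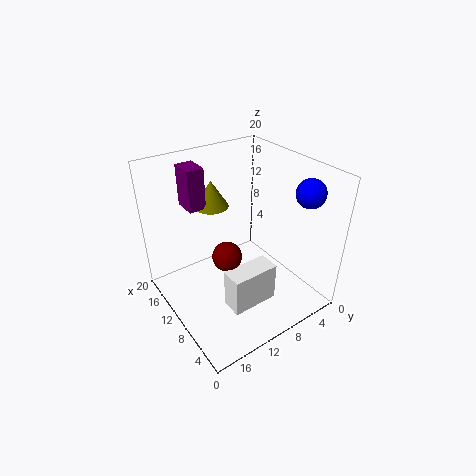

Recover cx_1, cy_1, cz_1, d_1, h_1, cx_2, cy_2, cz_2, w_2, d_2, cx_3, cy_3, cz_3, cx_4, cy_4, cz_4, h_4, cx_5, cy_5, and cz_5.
cx_1 = 15
cy_1 = 12
cz_1 = 13
d_1 = 2.5
h_1 = 6
cx_2 = 4.5
cy_2 = 7.5
cz_2 = 2
w_2 = 3
d_2 = 6.5
cx_3 = 5
cy_3 = 2
cz_3 = 16.5
cx_4 = 16
cy_4 = 10.5
cz_4 = 12.5
h_4 = 4
cx_5 = 9
cy_5 = 12.5
cz_5 = 8.5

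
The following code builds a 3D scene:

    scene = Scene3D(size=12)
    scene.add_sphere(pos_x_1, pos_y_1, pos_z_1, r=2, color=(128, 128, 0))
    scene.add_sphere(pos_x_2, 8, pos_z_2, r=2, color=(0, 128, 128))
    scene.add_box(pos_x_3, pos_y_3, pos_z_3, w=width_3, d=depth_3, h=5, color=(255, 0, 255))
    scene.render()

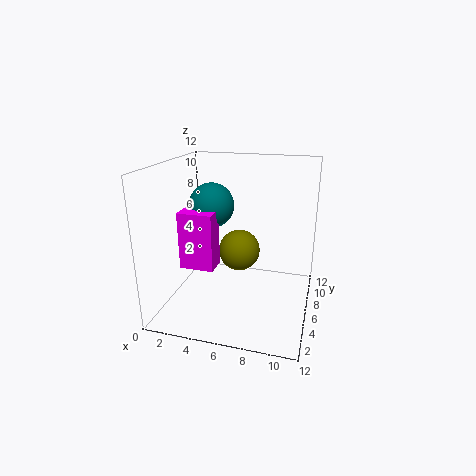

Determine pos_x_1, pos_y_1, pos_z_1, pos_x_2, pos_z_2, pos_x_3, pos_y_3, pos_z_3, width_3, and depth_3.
pos_x_1 = 5, pos_y_1 = 10, pos_z_1 = 3, pos_x_2 = 3, pos_z_2 = 8, pos_x_3 = 1, pos_y_3 = 5, pos_z_3 = 3, width_3 = 3, depth_3 = 2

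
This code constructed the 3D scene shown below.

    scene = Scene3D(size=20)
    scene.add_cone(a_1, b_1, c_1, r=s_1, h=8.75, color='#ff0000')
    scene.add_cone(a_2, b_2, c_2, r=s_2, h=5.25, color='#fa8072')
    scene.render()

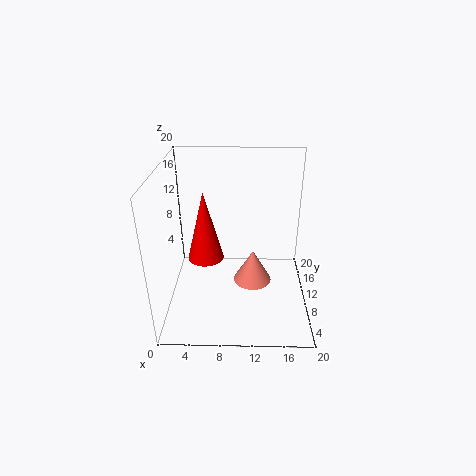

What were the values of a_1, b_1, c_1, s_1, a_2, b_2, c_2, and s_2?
a_1 = 6, b_1 = 6, c_1 = 9.5, s_1 = 2.25, a_2 = 12.25, b_2 = 13.75, c_2 = 0.25, s_2 = 3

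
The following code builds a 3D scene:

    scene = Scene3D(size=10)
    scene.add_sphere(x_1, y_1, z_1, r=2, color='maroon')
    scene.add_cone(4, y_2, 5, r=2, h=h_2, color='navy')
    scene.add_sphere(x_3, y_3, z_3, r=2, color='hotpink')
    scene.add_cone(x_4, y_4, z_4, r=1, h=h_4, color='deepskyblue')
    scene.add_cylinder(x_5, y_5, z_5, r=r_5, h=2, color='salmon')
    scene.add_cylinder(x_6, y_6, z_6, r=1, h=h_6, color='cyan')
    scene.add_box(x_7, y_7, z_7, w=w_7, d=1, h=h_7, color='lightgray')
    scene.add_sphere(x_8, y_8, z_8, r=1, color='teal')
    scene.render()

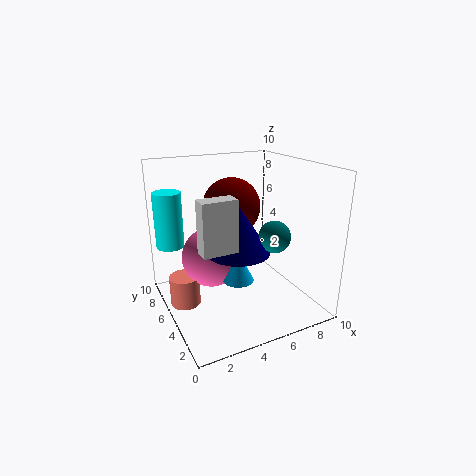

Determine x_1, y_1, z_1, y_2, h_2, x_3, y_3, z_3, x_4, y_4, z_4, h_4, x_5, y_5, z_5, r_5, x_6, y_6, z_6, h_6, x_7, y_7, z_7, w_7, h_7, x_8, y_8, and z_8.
x_1 = 5; y_1 = 6; z_1 = 7; y_2 = 3; h_2 = 3; x_3 = 3; y_3 = 5; z_3 = 4; x_4 = 4; y_4 = 3; z_4 = 3; h_4 = 2; x_5 = 1; y_5 = 5; z_5 = 1; r_5 = 1; x_6 = 1; y_6 = 8; z_6 = 4; h_6 = 4; x_7 = 1; y_7 = 1; z_7 = 6; w_7 = 2; h_7 = 3; x_8 = 6; y_8 = 2; z_8 = 6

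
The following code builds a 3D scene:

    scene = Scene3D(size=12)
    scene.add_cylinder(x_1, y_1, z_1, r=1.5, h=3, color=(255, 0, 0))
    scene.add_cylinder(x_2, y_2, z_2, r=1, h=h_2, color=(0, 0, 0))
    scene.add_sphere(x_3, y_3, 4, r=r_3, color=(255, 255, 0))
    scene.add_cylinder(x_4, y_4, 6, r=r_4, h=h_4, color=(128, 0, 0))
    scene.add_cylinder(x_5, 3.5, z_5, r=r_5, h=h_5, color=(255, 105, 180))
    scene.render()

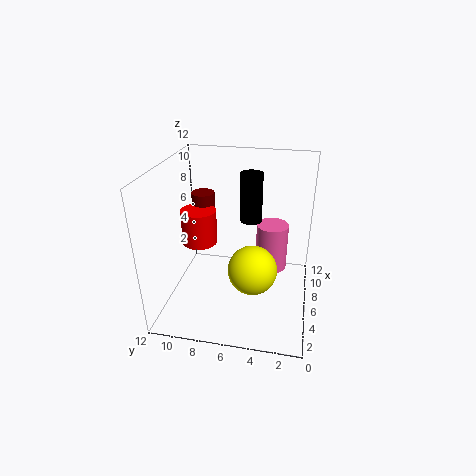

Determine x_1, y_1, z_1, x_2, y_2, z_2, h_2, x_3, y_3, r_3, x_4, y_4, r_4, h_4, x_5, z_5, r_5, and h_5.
x_1 = 6.5, y_1 = 9.5, z_1 = 5, x_2 = 9.5, y_2 = 5.5, z_2 = 6, h_2 = 4.5, x_3 = 4.5, y_3 = 4.5, r_3 = 2, x_4 = 8, y_4 = 9.5, r_4 = 1, h_4 = 3, x_5 = 10, z_5 = 1, r_5 = 1.5, h_5 = 4.5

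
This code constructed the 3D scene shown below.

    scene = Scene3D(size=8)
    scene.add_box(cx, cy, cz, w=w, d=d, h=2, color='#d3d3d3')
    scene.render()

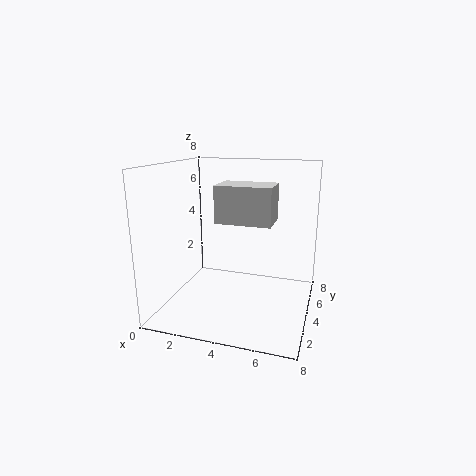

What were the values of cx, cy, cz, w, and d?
cx = 3, cy = 3, cz = 5, w = 3, d = 2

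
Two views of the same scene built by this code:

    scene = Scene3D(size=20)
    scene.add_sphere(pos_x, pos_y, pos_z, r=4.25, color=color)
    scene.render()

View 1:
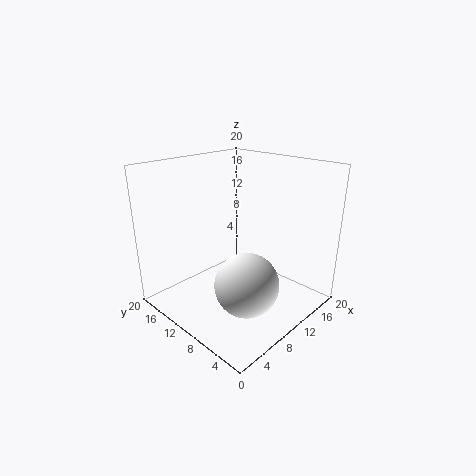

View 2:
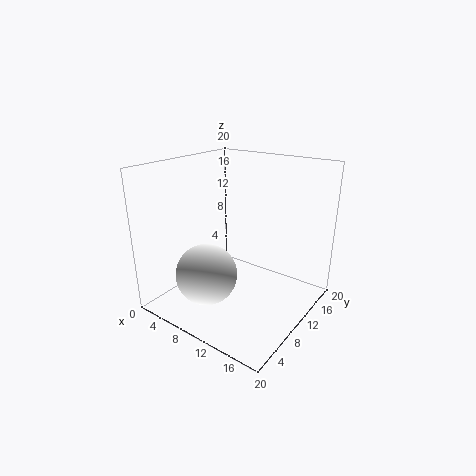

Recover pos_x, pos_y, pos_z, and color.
pos_x = 7.5; pos_y = 6; pos_z = 5.25; color = 'white'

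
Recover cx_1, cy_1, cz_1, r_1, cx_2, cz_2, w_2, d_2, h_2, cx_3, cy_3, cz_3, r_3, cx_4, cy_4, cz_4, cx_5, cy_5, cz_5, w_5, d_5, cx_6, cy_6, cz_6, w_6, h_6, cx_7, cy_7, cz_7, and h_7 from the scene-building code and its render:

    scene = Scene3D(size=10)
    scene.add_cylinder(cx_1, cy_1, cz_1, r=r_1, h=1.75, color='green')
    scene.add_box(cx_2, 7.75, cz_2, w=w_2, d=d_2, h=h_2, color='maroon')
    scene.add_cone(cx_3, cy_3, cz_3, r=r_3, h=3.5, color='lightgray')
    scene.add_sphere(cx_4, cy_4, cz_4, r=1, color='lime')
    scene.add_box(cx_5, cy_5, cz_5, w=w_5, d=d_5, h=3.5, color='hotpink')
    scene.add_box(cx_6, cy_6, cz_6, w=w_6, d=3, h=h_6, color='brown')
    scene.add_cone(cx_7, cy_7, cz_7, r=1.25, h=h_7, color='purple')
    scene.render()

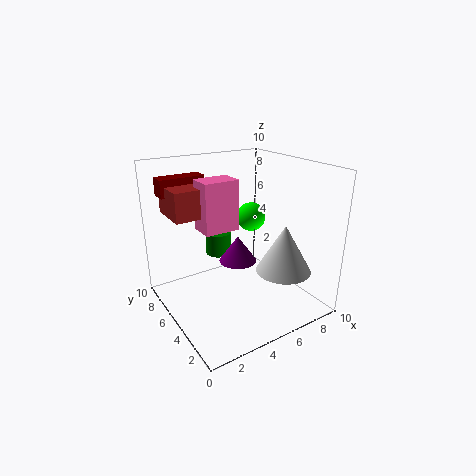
cx_1 = 5.25
cy_1 = 8.25
cz_1 = 2.5
r_1 = 1
cx_2 = 0.75
cz_2 = 7.75
w_2 = 3.25
d_2 = 1.25
h_2 = 1.25
cx_3 = 8
cy_3 = 3.5
cz_3 = 2.25
r_3 = 2
cx_4 = 6.25
cy_4 = 5.25
cz_4 = 6.25
cx_5 = 2.75
cy_5 = 5.25
cz_5 = 5.5
w_5 = 2.5
d_5 = 1.75
cx_6 = 1
cy_6 = 6
cz_6 = 6.5
w_6 = 2.75
h_6 = 2
cx_7 = 4.5
cy_7 = 4.25
cz_7 = 3.75
h_7 = 1.75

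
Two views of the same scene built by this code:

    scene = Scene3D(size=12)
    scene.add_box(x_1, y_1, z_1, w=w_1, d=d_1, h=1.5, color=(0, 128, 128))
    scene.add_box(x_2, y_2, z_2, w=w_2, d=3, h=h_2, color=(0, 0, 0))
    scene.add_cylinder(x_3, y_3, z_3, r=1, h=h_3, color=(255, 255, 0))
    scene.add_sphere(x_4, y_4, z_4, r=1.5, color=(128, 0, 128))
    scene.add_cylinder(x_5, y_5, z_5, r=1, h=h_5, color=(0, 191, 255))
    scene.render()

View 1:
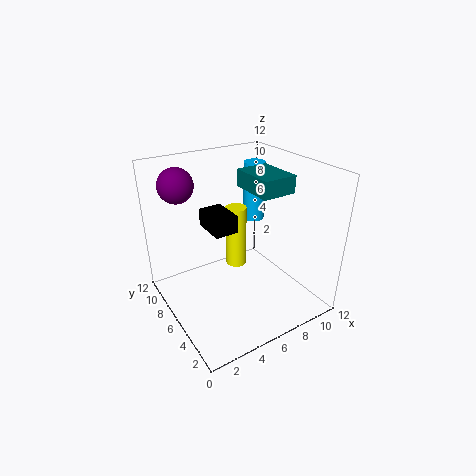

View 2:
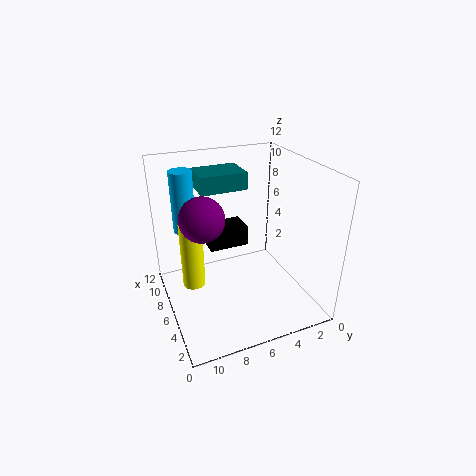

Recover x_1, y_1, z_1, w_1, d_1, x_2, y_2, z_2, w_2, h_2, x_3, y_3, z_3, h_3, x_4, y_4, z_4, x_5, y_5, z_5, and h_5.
x_1 = 7.5; y_1 = 4.5; z_1 = 9.5; w_1 = 3; d_1 = 4; x_2 = 4; y_2 = 6; z_2 = 6.5; w_2 = 2; h_2 = 1.5; x_3 = 8; y_3 = 9.5; z_3 = 1; h_3 = 6; x_4 = 2.5; y_4 = 10; z_4 = 10; x_5 = 10; y_5 = 9.5; z_5 = 5.5; h_5 = 5.5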